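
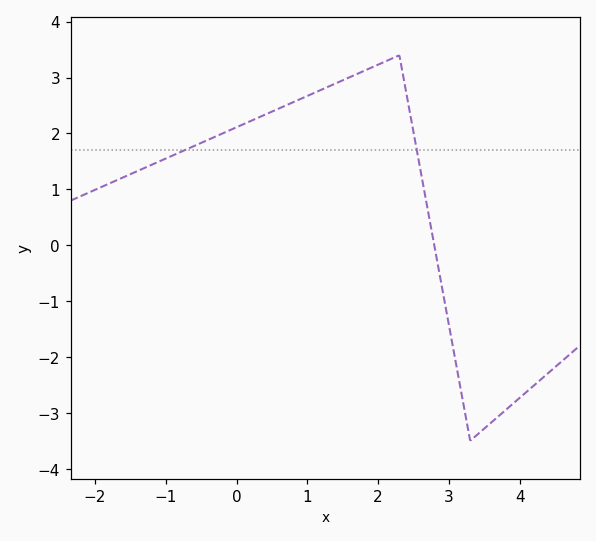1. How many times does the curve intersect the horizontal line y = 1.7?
2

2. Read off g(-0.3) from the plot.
1.94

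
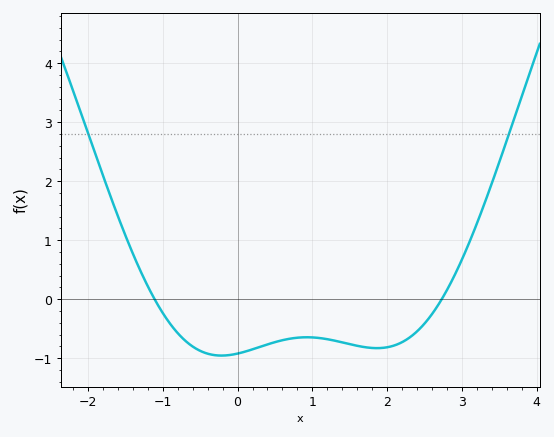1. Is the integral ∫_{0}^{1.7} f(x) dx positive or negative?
negative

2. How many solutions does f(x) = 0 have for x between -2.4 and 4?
2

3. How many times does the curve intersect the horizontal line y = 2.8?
2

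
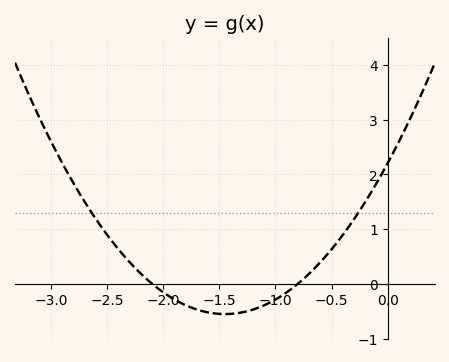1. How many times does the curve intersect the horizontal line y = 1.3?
2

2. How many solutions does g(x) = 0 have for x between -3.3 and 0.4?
2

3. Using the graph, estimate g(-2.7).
1.5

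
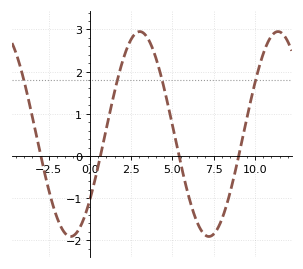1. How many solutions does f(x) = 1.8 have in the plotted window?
4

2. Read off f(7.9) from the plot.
-1.6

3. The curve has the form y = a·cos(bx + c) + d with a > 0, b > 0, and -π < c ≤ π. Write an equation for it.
y = 2.43cos(0.75x - 2.3) + 0.52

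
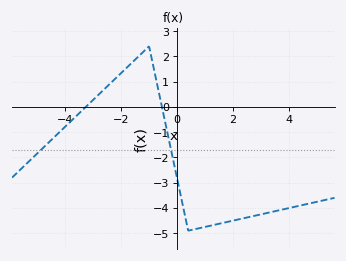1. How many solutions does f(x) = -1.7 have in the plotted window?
2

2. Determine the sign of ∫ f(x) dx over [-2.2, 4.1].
negative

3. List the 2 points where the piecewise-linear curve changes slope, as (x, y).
(-1, 2.4); (0.4, -4.9)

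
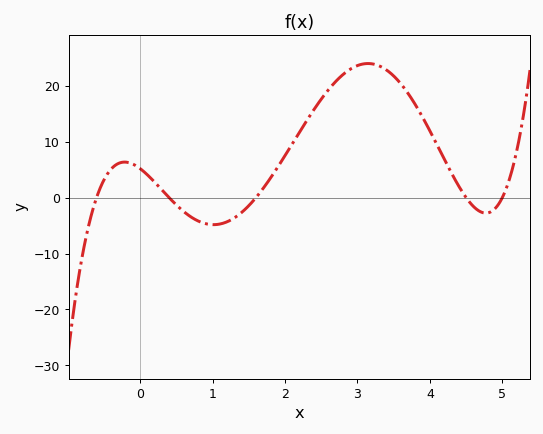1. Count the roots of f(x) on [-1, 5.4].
5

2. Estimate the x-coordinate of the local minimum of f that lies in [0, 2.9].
1.01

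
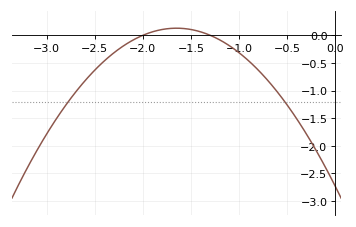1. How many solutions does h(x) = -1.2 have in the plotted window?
2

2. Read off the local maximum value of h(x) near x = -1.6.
0.129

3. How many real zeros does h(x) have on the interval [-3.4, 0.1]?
2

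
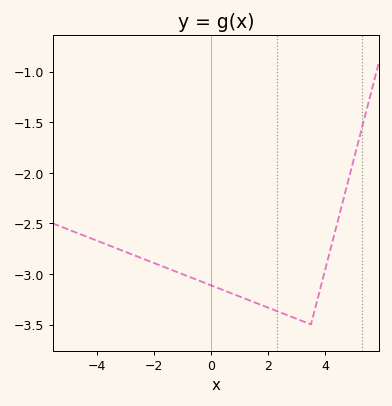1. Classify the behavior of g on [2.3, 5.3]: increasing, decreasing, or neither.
neither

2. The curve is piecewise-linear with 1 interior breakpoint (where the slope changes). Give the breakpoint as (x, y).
(3.5, -3.5)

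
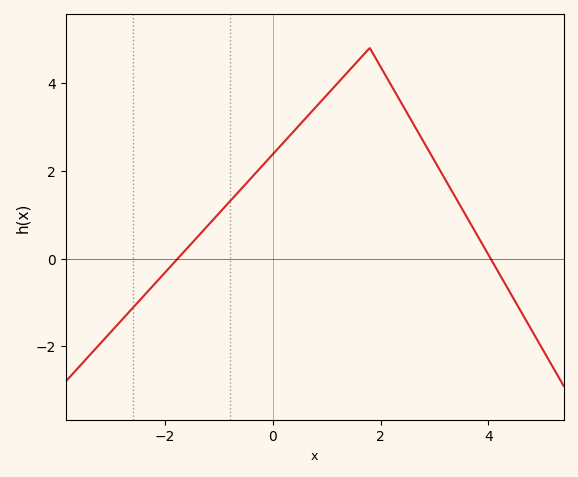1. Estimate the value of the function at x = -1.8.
-0.051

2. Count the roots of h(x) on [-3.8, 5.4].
2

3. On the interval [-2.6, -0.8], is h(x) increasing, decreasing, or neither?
increasing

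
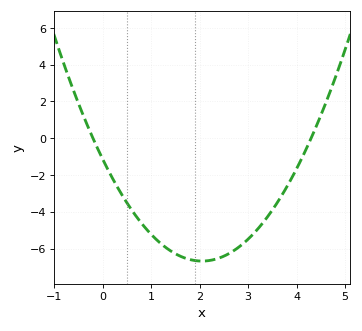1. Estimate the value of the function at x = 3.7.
-3.09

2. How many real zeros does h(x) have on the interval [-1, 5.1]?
2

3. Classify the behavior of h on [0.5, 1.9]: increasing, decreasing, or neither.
decreasing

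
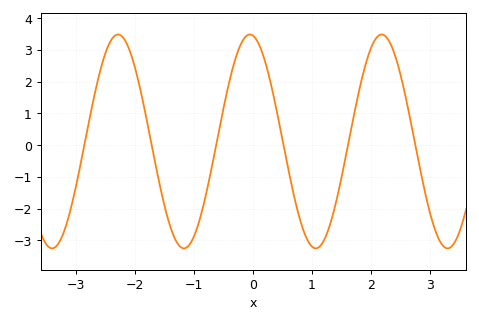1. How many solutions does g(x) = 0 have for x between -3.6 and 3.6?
6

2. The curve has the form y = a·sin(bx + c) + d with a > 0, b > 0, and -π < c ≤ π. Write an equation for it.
y = 3.37sin(2.81x + 1.71) + 0.12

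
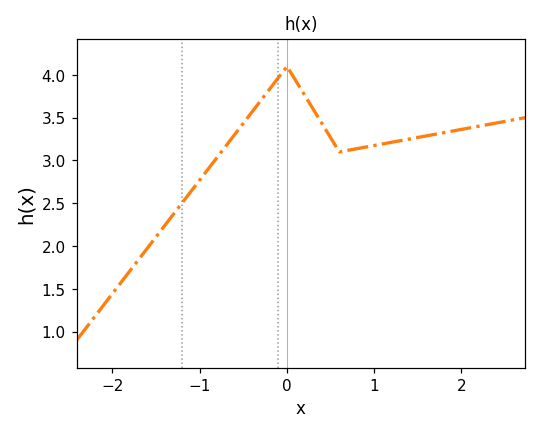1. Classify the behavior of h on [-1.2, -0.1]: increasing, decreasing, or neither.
increasing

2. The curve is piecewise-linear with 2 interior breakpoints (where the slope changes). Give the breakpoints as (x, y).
(0, 4.1); (0.6, 3.1)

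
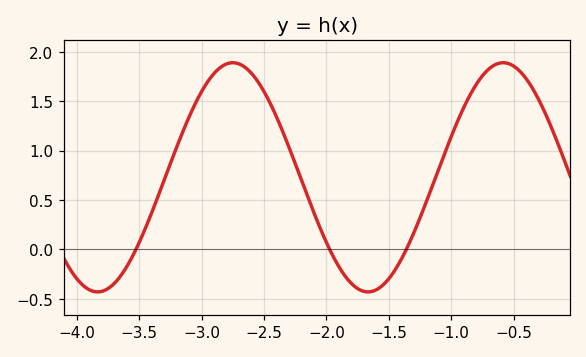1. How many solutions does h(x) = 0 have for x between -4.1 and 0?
3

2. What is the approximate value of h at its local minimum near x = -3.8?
-0.43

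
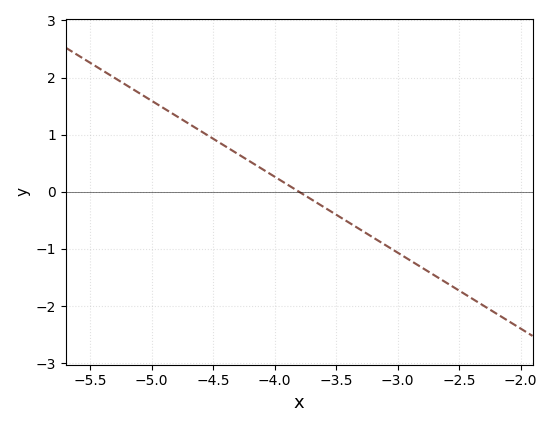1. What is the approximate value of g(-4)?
0.3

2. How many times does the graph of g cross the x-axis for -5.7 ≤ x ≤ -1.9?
1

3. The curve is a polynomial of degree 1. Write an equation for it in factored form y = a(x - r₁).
y = -1.33(x + 3.8)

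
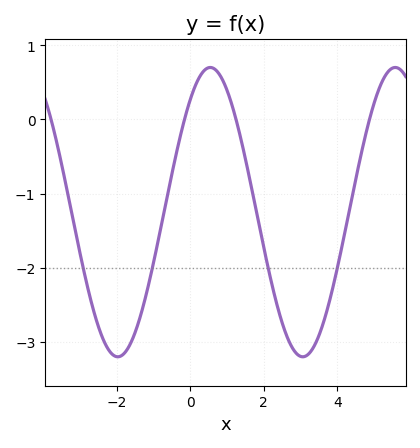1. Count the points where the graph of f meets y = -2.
4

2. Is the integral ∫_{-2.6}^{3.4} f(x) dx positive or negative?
negative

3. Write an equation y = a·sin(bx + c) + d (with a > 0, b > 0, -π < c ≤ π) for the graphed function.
y = 1.95sin(1.2x + 0.89) - 1.25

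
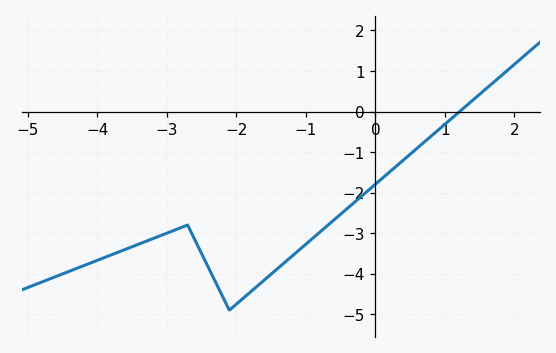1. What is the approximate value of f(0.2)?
-1.5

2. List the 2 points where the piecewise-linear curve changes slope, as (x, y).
(-2.7, -2.8); (-2.1, -4.9)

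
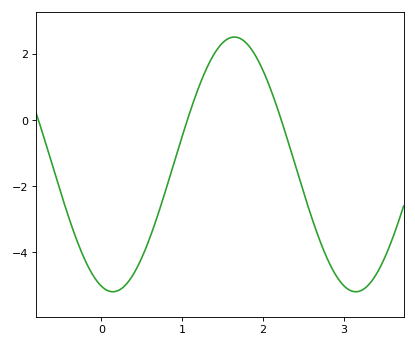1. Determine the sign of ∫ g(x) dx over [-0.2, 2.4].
negative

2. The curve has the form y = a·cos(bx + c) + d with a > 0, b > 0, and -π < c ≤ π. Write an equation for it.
y = 3.85cos(2.1x + 2.8) - 1.34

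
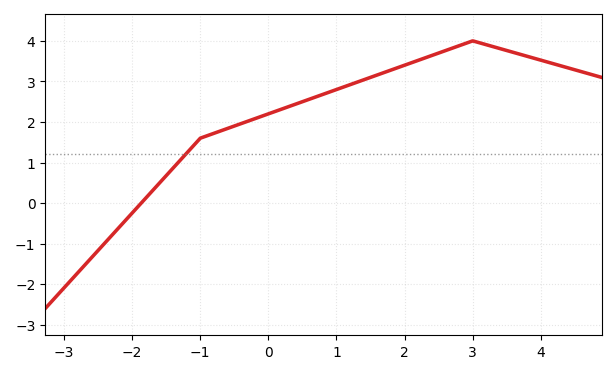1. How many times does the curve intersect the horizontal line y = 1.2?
1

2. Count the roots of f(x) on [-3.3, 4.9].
1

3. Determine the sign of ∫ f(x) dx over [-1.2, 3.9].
positive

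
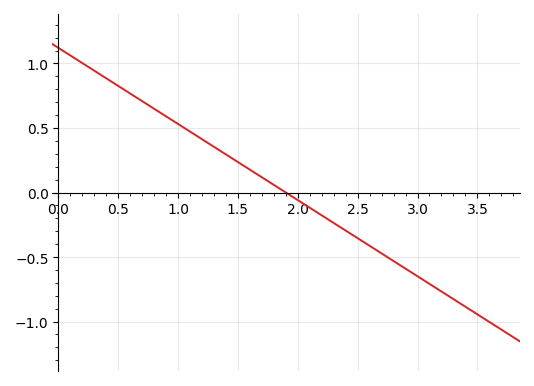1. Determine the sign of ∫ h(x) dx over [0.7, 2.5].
positive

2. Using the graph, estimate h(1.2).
0.4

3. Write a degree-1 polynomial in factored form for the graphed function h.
y = -0.59(x - 1.9)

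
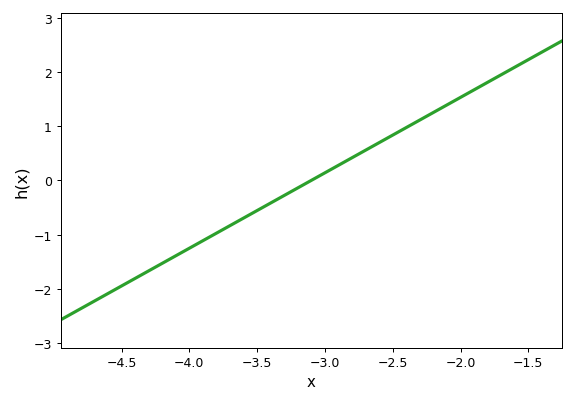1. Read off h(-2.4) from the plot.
0.973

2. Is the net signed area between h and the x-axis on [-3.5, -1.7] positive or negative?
positive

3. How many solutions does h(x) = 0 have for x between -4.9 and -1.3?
1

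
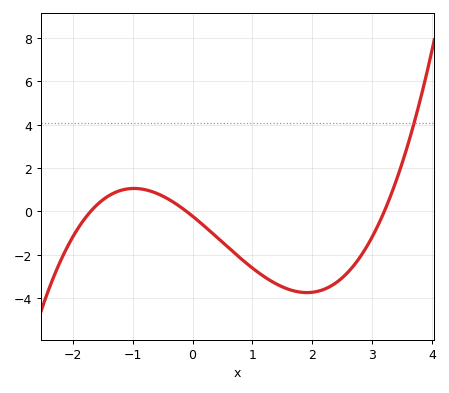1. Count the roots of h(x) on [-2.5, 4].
3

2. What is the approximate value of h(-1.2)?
0.968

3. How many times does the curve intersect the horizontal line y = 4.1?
1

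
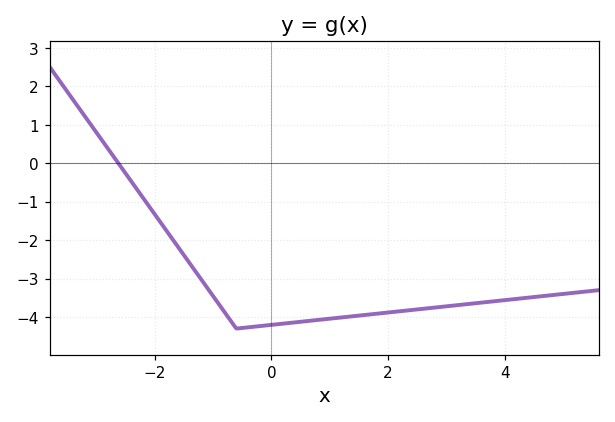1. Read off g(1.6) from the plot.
-3.95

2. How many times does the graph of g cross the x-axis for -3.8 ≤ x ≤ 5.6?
1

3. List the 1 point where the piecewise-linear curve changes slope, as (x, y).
(-0.6, -4.3)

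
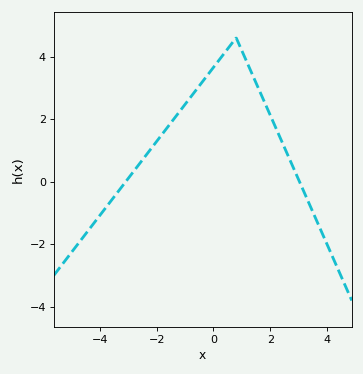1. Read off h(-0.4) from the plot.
3.2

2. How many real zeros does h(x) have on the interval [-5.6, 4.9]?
2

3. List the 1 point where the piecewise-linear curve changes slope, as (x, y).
(0.8, 4.6)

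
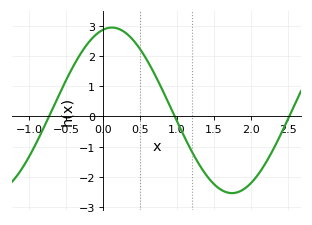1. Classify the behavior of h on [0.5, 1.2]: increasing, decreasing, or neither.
decreasing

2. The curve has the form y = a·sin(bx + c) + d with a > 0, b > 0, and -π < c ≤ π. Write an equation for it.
y = 2.74sin(1.93x + 1.34) + 0.2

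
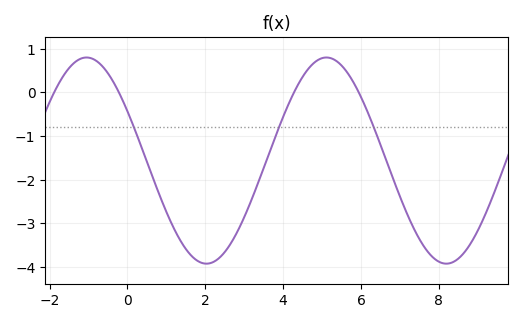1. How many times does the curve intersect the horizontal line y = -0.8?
3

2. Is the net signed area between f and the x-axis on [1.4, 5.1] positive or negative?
negative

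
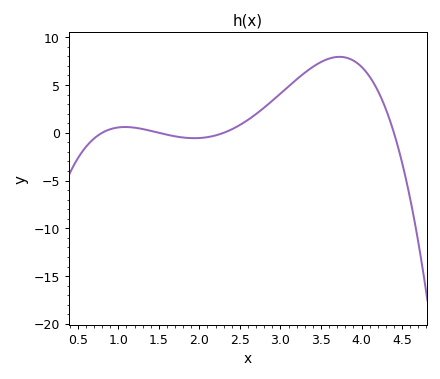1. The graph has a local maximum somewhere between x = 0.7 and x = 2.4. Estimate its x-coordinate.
1.08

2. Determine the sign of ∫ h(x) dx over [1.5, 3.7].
positive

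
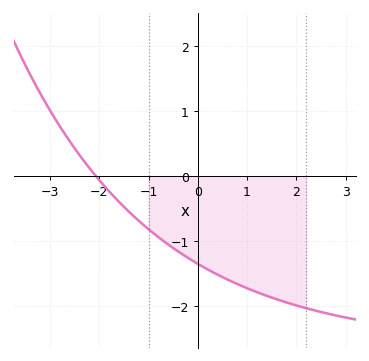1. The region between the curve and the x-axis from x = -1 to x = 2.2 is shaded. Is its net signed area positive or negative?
negative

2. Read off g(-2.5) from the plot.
0.427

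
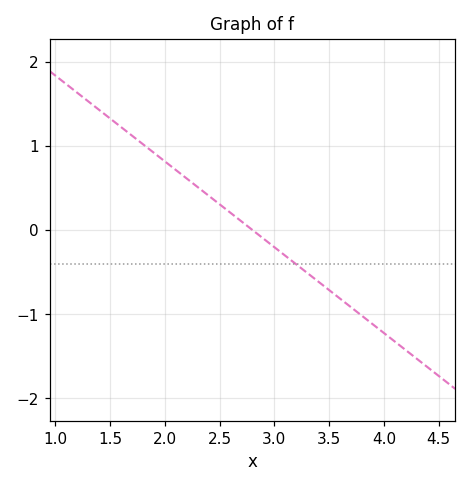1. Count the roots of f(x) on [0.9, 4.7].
1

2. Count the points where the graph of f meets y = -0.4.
1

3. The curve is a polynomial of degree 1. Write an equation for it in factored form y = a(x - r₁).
y = -1.02(x - 2.8)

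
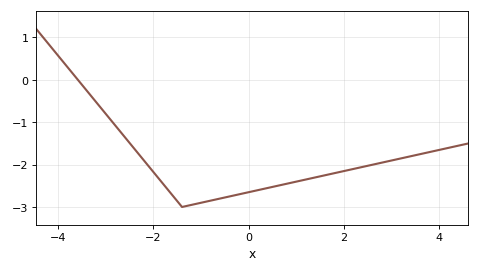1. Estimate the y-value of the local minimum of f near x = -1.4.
-3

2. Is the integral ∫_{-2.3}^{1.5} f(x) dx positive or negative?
negative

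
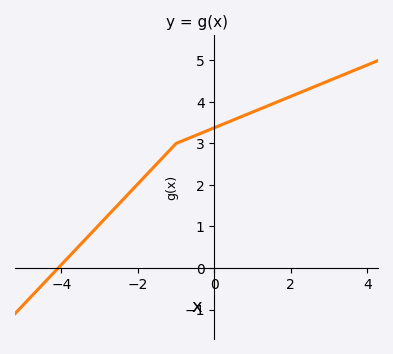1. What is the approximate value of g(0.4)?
3.53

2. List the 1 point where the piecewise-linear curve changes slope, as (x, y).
(-1, 3)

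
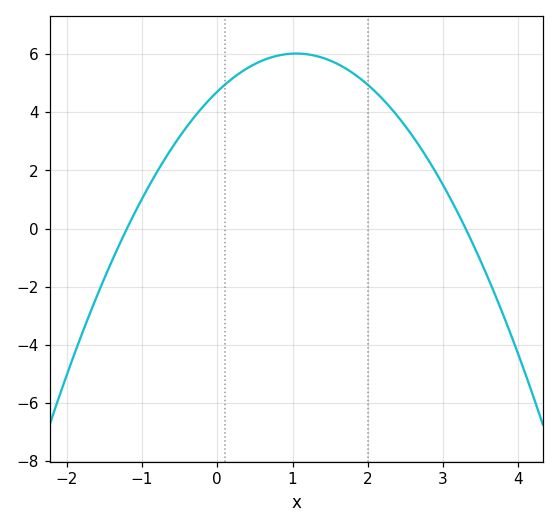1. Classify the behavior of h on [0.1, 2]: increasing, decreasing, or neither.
neither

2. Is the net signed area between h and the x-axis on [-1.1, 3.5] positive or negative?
positive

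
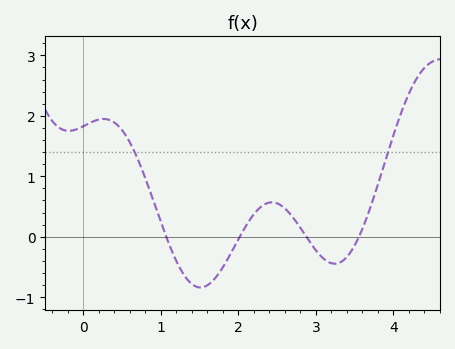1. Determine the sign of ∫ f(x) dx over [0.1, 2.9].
positive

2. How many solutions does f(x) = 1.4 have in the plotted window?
2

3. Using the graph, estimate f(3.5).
-0.145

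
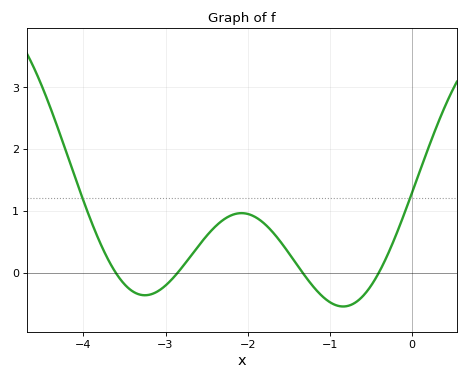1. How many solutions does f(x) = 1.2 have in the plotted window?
2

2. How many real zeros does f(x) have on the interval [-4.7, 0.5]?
4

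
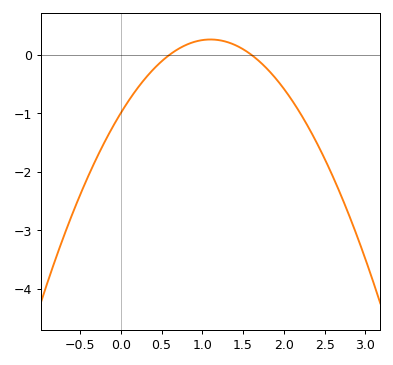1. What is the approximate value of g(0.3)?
-0.406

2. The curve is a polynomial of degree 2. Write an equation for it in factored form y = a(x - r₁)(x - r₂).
y = -1.04(x - 0.6)(x - 1.6)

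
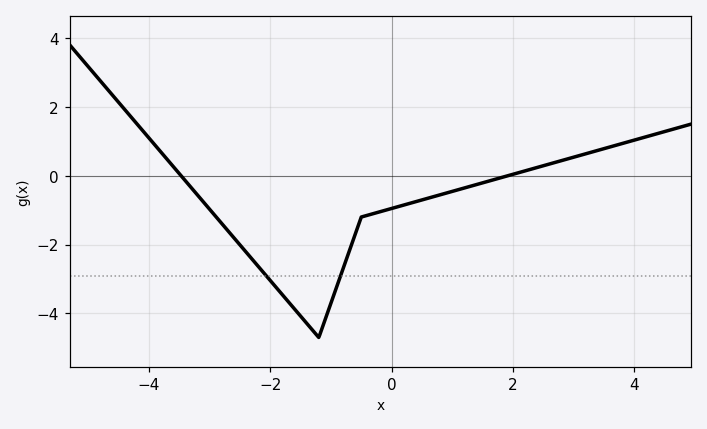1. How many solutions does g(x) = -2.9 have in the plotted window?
2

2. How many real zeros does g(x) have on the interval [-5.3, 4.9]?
2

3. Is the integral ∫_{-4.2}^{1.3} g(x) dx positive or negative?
negative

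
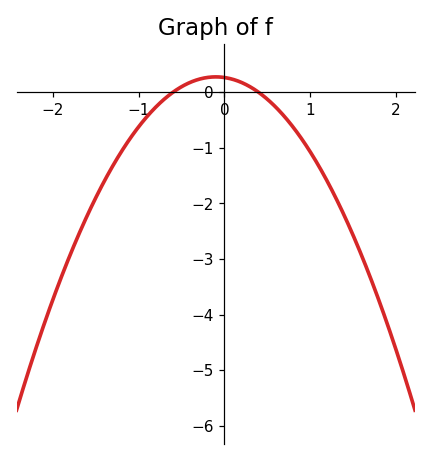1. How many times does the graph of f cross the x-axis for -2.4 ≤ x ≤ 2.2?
2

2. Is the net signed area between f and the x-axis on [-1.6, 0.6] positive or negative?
negative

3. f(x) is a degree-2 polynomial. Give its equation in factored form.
y = -1.11(x + 0.6)(x - 0.4)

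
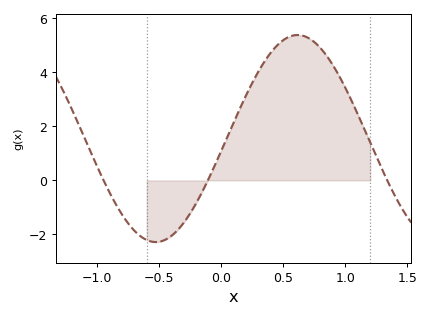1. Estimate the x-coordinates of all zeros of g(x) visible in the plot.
-0.947, -0.108, 1.34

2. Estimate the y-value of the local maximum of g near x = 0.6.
5.38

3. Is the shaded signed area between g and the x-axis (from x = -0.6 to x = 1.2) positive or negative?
positive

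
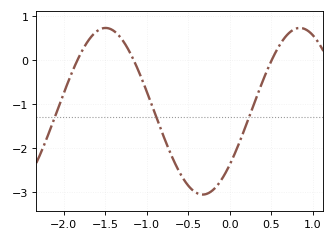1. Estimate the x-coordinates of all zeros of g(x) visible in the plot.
-1.85, -1.15, 0.5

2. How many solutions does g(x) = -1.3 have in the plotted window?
3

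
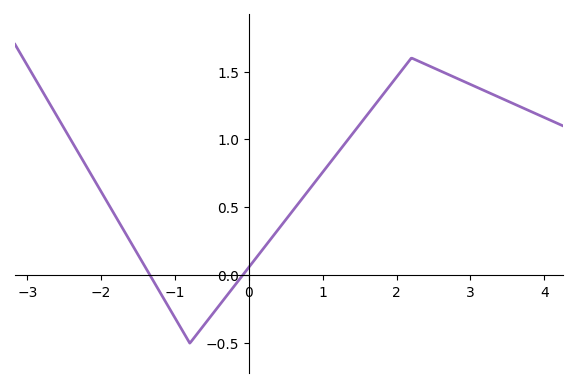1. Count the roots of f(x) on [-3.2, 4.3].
2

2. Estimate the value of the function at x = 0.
0.06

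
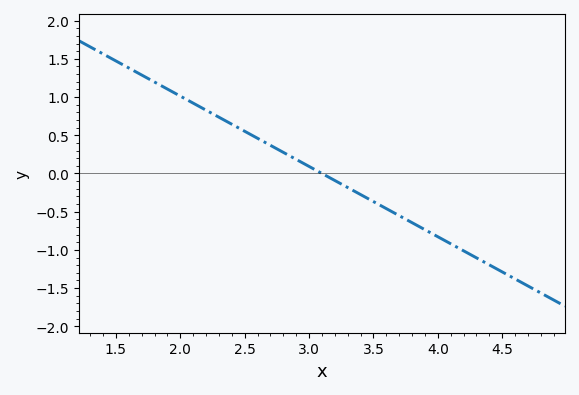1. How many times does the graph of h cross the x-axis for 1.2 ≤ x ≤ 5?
1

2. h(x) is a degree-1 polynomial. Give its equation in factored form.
y = -0.92(x - 3.1)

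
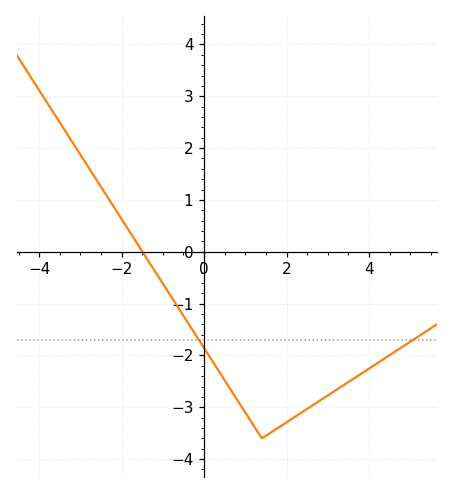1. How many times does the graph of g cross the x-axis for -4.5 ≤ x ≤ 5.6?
1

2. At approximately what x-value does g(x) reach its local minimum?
1.4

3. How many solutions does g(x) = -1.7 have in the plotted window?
2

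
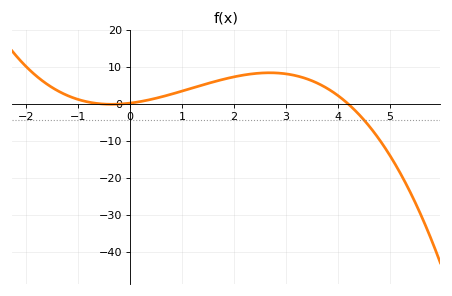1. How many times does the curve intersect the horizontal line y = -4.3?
1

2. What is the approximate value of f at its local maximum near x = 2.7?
8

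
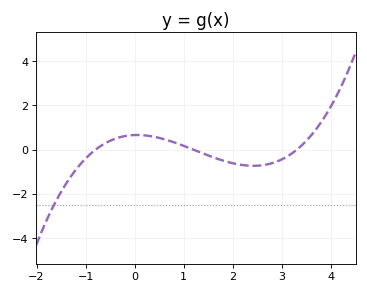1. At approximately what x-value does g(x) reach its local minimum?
2.4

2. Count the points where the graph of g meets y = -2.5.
1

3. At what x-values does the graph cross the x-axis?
-0.8, 1.2, 3.3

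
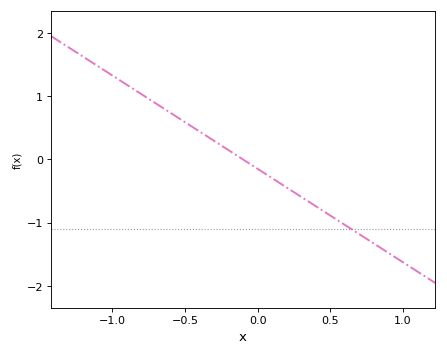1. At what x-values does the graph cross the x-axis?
-0.1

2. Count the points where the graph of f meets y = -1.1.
1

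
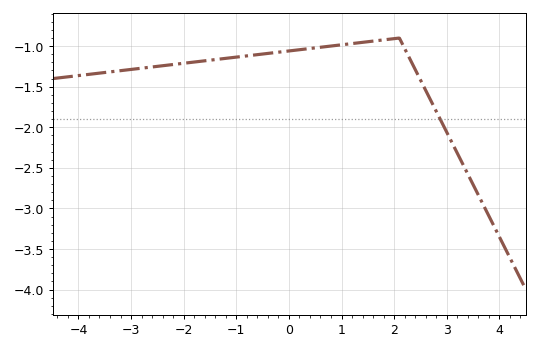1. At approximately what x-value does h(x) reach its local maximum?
2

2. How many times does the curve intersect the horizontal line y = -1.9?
1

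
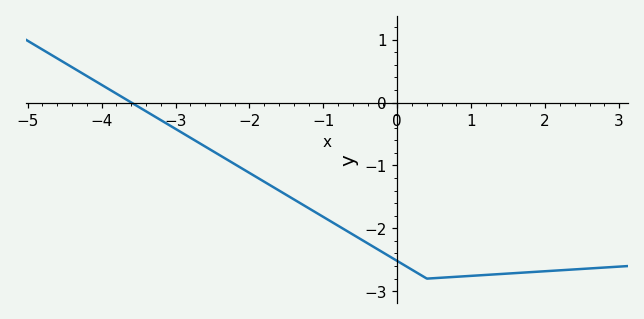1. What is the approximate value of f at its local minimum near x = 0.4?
-2.8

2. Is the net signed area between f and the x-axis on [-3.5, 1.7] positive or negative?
negative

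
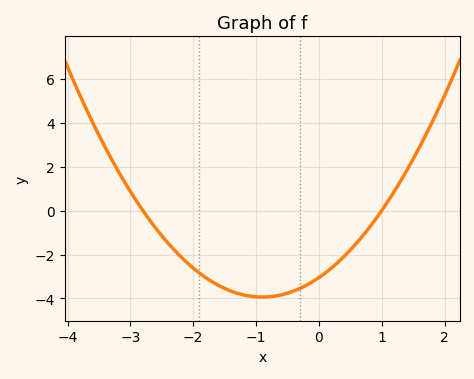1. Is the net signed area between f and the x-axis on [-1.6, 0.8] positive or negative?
negative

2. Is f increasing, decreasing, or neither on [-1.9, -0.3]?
neither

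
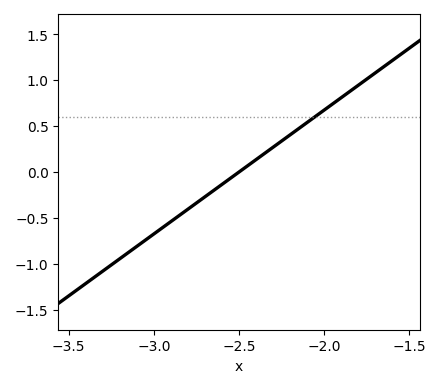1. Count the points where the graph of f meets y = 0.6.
1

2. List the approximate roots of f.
-2.5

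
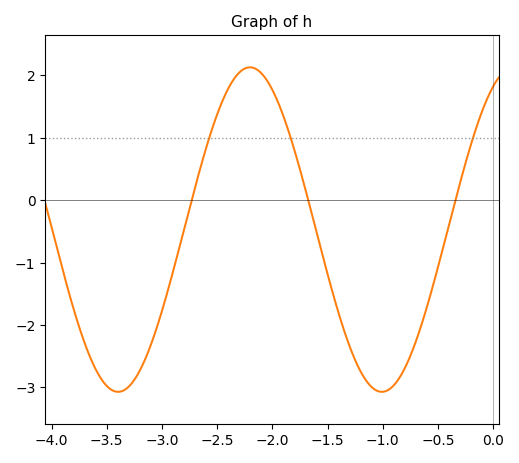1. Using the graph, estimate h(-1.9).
1.3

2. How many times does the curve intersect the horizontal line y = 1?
3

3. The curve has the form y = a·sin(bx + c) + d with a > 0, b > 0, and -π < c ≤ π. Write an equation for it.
y = 2.6sin(2.6x + 1.1) - 0.47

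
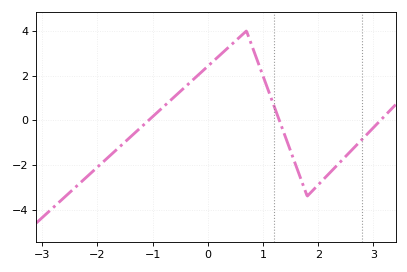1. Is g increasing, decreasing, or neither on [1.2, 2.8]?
neither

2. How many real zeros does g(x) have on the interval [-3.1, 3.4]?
3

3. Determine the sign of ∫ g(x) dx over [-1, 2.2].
positive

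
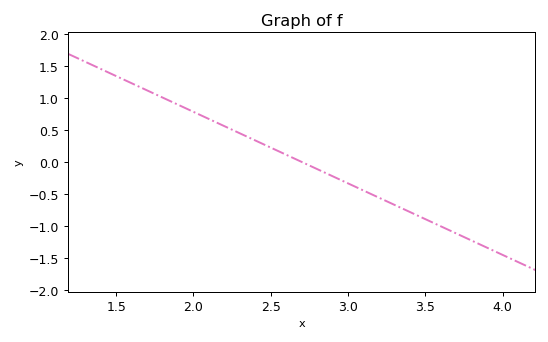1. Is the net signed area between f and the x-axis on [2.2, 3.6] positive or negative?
negative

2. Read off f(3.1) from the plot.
-0.448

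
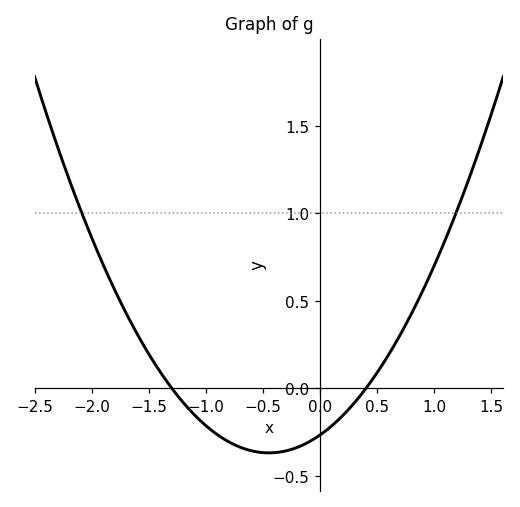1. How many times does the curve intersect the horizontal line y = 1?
2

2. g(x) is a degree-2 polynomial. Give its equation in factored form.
y = 0.51(x + 1.3)(x - 0.4)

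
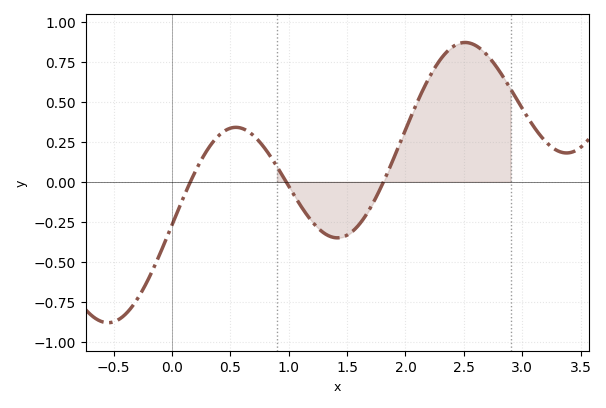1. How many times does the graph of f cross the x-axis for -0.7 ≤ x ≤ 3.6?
3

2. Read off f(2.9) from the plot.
0.6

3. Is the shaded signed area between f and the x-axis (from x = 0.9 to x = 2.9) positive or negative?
positive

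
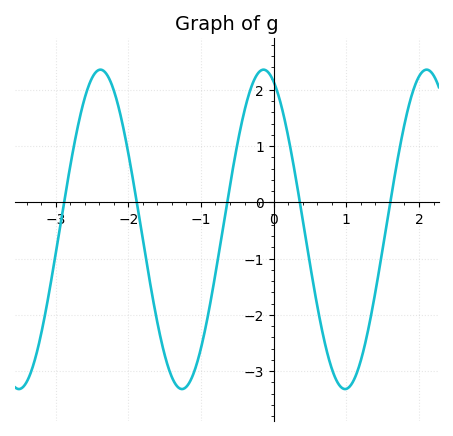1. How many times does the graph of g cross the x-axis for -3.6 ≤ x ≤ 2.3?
5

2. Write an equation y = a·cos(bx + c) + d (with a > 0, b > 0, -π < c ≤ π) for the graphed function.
y = 2.84cos(2.8x + 0.39) - 0.48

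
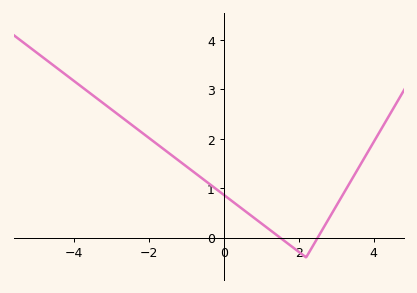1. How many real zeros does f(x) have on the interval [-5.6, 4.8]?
2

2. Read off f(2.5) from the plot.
0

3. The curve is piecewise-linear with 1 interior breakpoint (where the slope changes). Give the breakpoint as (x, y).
(2.2, -0.4)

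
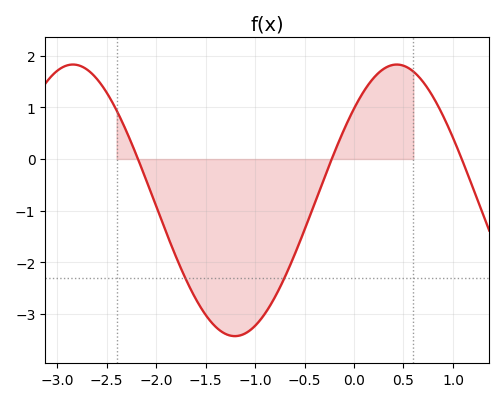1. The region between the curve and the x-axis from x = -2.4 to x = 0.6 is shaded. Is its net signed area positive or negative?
negative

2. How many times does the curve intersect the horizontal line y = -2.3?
2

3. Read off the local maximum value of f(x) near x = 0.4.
1.8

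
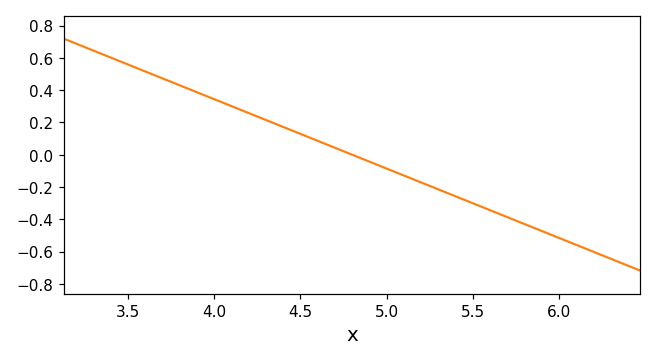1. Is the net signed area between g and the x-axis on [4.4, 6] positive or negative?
negative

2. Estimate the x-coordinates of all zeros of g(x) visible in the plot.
4.8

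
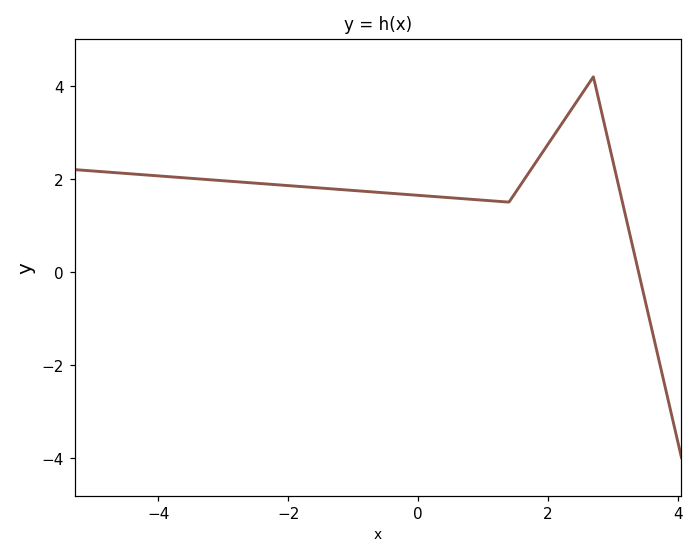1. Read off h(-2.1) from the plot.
1.8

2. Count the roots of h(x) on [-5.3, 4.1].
1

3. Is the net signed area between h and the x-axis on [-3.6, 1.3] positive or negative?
positive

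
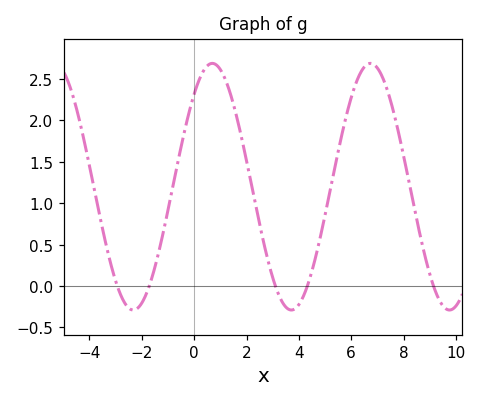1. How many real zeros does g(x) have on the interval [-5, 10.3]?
5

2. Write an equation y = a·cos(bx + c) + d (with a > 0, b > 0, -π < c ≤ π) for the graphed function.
y = 1.49cos(1.04x - 0.722) + 1.2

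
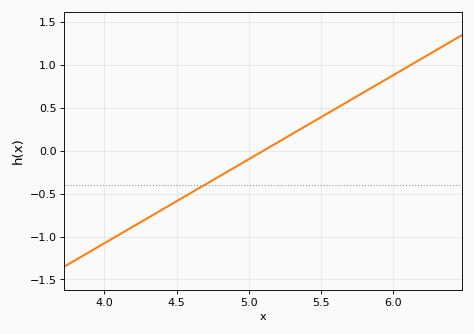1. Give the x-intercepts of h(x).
5.1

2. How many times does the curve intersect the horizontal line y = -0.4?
1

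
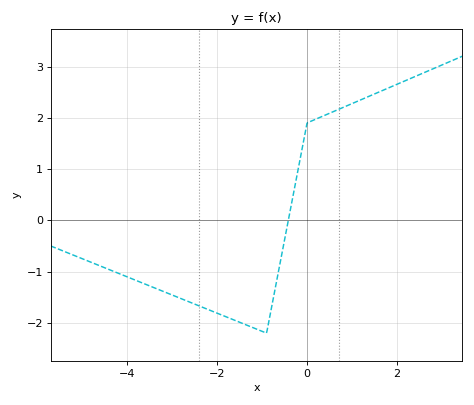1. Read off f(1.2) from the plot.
2.35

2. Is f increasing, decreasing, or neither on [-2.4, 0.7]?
neither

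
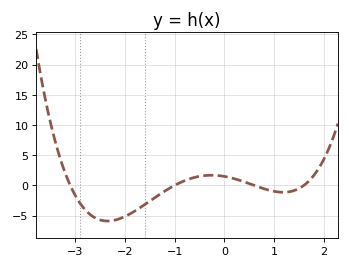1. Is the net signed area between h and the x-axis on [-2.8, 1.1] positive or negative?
negative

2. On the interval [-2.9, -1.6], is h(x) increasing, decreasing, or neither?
neither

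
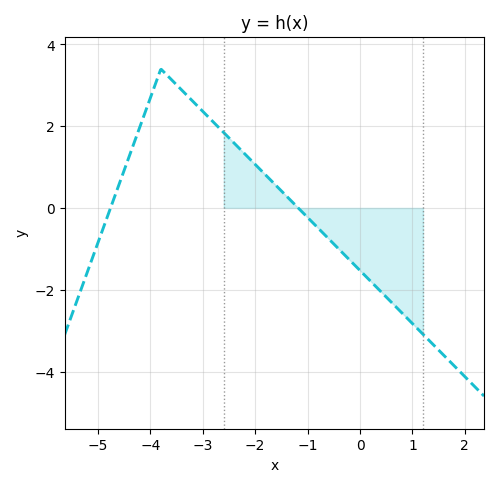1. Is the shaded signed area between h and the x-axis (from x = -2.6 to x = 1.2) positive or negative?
negative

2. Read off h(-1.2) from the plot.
0.027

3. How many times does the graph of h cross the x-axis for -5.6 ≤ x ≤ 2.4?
2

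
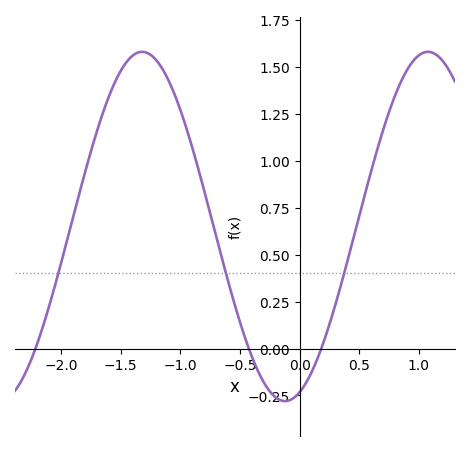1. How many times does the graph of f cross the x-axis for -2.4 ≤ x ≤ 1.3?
3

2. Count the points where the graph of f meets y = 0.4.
3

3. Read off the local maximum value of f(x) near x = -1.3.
1.6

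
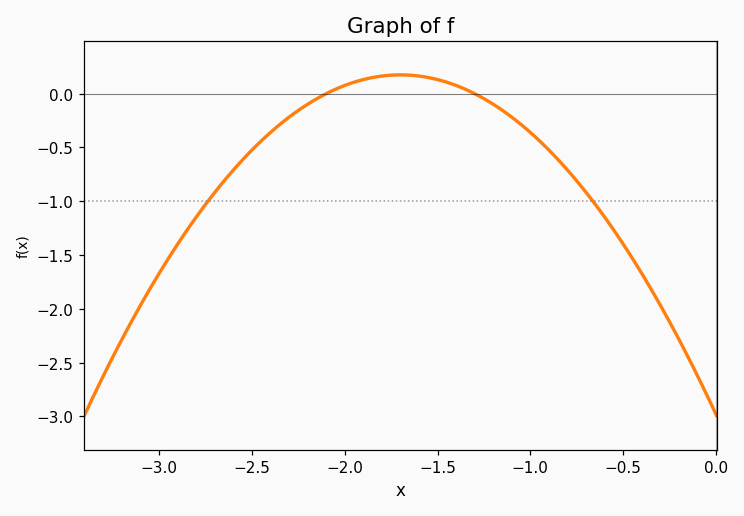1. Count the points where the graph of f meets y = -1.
2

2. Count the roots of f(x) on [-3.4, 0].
2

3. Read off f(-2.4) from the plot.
-0.35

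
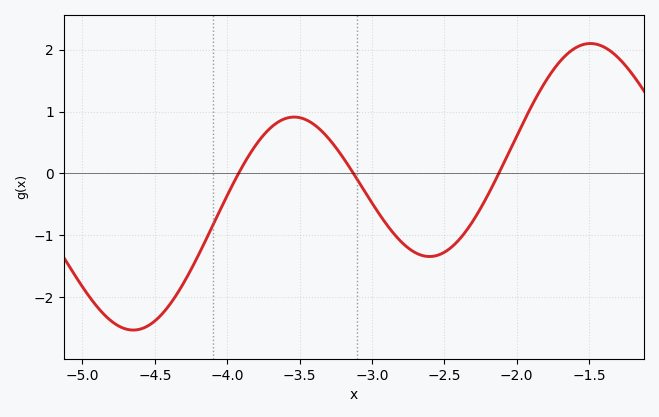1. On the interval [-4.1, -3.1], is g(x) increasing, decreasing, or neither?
neither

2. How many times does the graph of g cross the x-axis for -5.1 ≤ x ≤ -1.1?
3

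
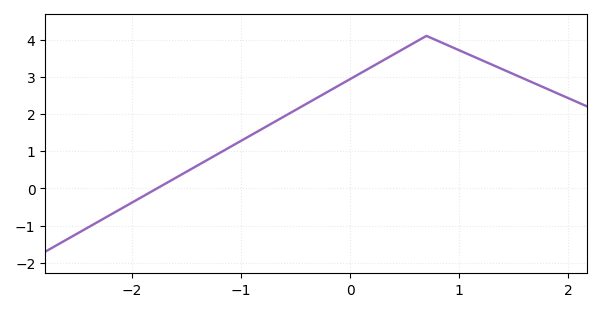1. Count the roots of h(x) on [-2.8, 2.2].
1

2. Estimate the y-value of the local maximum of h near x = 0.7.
4.1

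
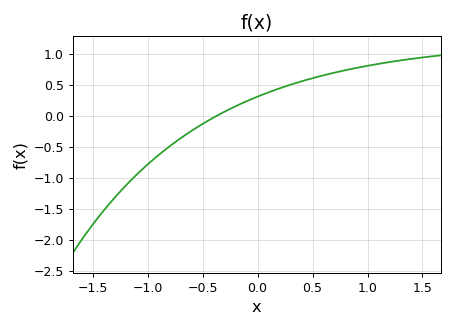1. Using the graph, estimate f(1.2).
0.85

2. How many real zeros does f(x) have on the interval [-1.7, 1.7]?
1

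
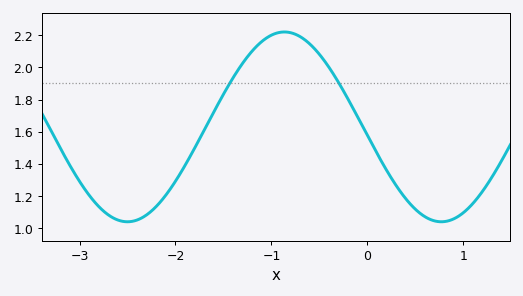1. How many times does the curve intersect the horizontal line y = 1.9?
2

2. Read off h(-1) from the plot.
2.2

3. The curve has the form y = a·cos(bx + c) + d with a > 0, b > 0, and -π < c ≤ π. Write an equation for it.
y = 0.59cos(1.92x + 1.66) + 1.63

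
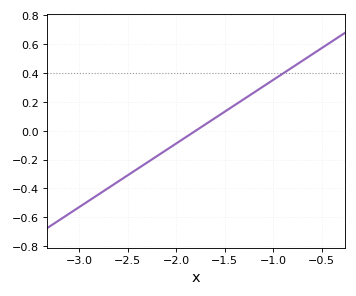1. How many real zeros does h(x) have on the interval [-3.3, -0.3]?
1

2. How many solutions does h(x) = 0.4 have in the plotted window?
1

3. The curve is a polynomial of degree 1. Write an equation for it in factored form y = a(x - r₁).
y = 0.44(x + 1.8)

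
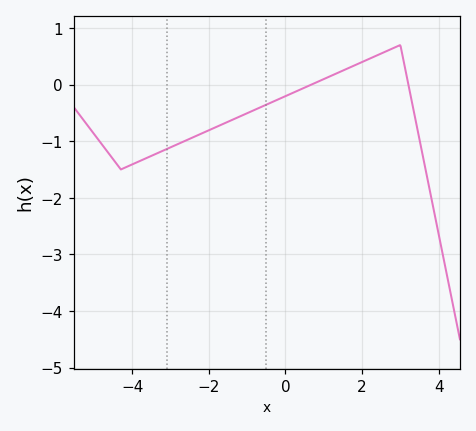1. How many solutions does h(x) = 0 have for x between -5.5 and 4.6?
2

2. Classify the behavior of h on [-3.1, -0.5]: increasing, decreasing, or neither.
increasing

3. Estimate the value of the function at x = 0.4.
-0.1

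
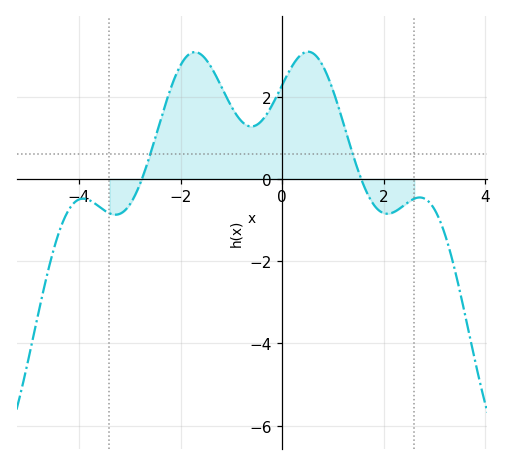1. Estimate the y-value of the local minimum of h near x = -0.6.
1.2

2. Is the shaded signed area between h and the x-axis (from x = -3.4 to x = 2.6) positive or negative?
positive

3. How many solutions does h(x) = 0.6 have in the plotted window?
2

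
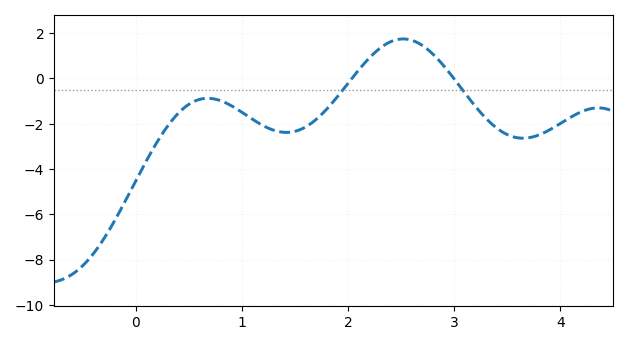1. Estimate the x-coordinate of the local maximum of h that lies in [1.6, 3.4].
2.5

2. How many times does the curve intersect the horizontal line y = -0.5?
2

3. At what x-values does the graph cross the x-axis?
2, 3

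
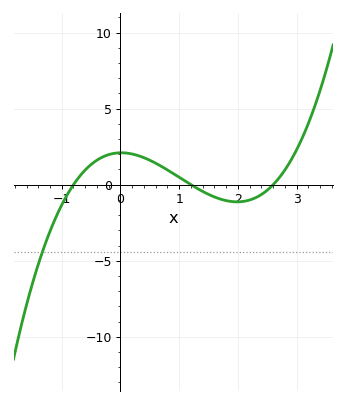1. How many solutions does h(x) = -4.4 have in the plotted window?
1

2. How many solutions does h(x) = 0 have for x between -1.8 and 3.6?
3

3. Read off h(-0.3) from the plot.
2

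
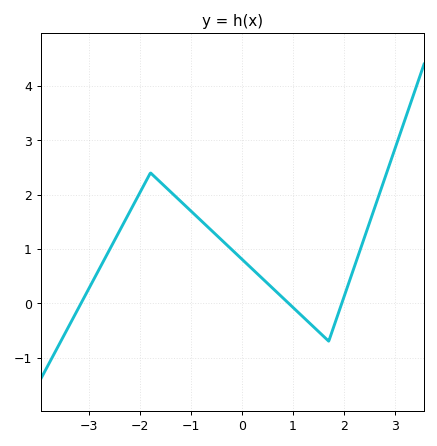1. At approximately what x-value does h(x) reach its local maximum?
-1.8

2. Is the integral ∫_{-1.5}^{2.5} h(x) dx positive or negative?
positive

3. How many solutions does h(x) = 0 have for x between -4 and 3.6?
3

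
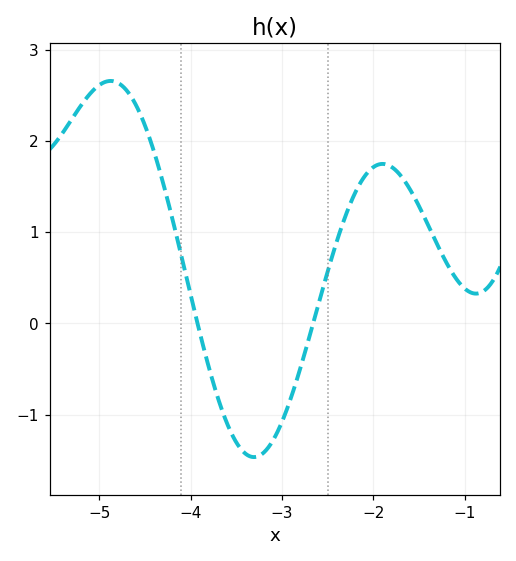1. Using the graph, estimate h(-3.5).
-1.3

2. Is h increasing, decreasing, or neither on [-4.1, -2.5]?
neither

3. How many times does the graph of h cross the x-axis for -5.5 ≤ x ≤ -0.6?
2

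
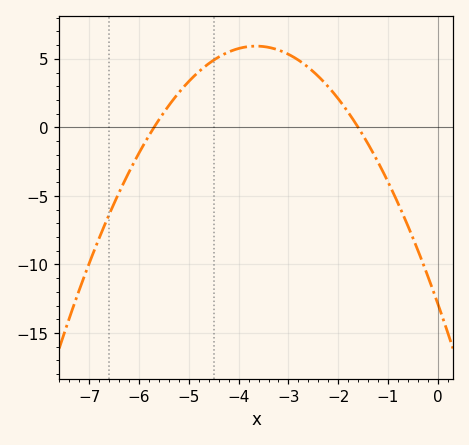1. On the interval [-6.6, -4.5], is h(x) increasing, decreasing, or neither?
increasing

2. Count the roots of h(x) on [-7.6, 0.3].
2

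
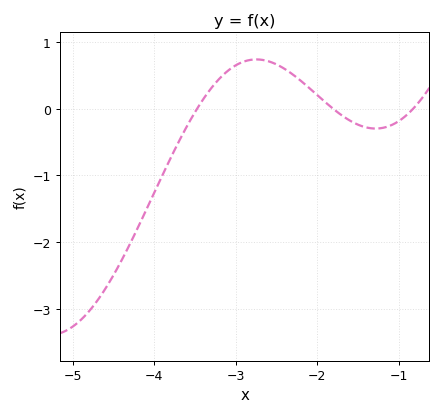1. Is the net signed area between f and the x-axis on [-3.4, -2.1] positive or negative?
positive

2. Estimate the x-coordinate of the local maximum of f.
-2.7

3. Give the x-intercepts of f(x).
-3.5, -1.8, -0.8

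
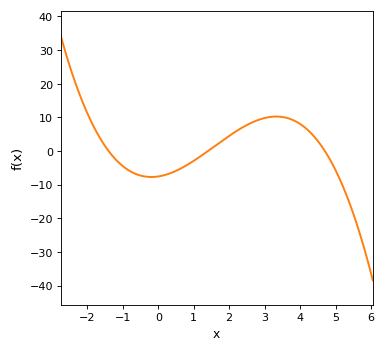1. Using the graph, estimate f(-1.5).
1.47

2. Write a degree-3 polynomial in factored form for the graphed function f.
y = -0.82(x + 1.4)(x - 1.4)(x - 4.7)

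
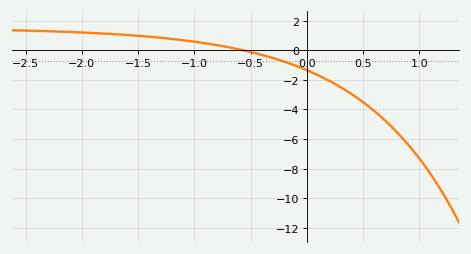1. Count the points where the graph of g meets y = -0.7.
1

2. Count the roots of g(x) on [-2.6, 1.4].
1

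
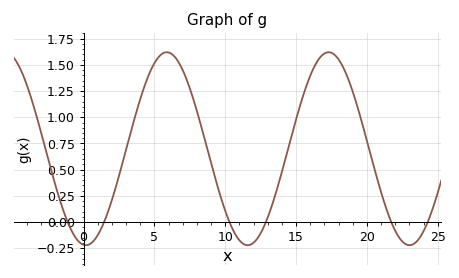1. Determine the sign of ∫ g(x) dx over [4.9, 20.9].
positive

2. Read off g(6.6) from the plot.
1.55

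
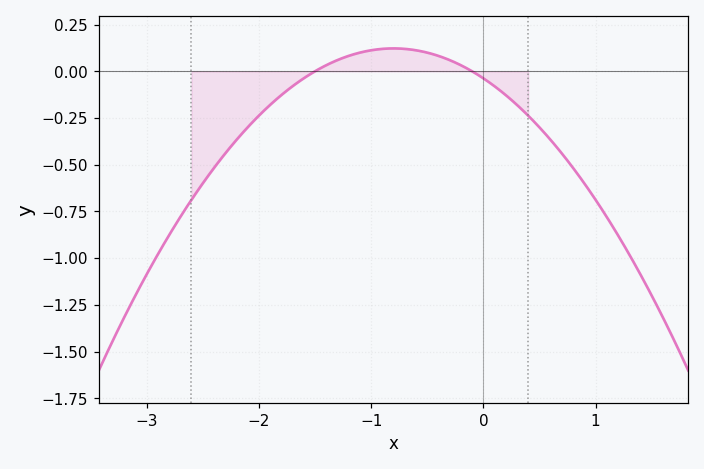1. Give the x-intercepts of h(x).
-1.5, -0.1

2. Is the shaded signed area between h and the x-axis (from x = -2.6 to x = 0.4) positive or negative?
negative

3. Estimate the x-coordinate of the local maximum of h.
-0.8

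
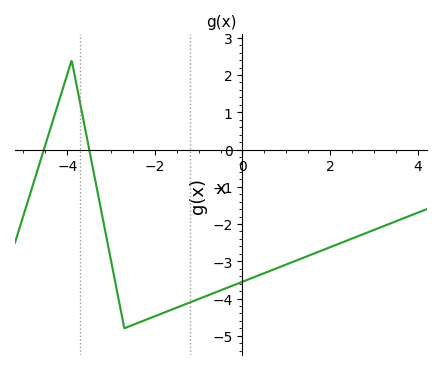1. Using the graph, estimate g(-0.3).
-3.69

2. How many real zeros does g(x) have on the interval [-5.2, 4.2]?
2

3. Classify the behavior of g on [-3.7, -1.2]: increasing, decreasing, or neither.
neither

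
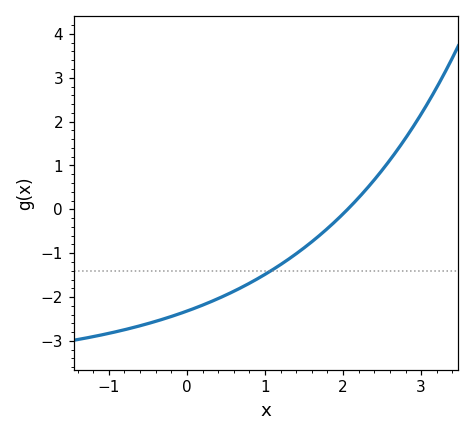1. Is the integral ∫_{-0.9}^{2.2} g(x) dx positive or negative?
negative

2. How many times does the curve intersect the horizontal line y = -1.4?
1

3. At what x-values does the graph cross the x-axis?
2.1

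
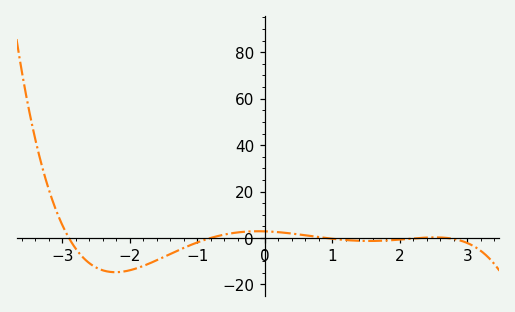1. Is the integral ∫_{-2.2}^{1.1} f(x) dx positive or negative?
negative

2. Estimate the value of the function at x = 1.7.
-2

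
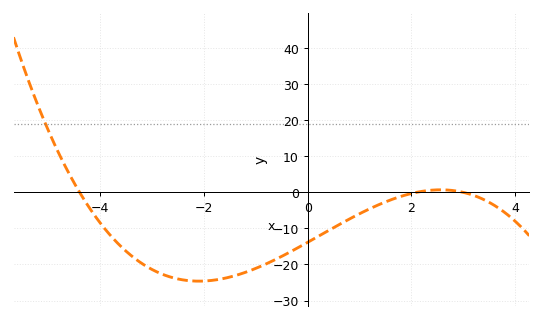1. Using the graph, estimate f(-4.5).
2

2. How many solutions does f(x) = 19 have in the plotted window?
1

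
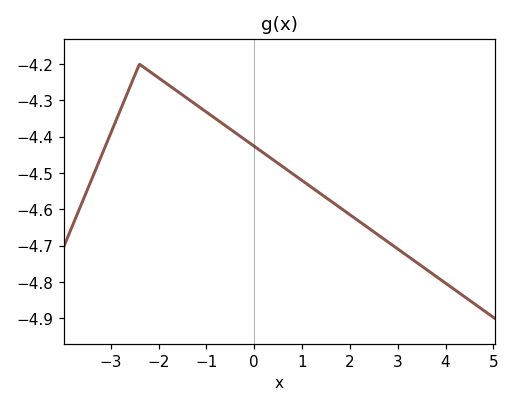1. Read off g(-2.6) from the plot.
-4.26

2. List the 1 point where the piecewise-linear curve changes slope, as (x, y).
(-2.4, -4.2)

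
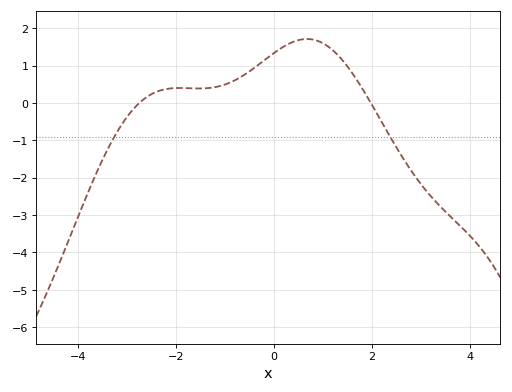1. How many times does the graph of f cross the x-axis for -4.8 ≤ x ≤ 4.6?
2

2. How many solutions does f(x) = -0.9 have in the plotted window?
2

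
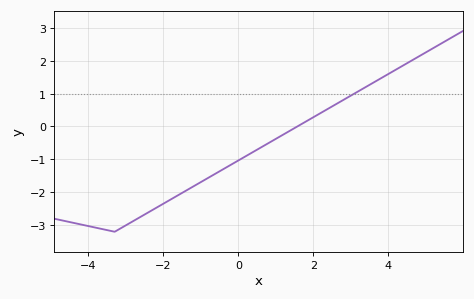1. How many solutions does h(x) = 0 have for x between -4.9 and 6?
1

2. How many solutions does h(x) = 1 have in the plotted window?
1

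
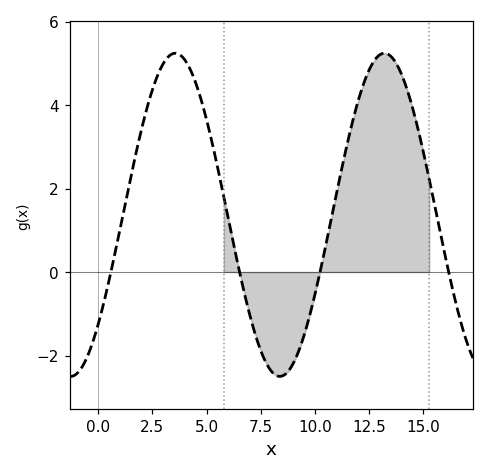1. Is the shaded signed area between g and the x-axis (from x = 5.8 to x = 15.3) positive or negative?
positive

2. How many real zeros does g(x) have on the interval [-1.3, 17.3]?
4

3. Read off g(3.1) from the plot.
5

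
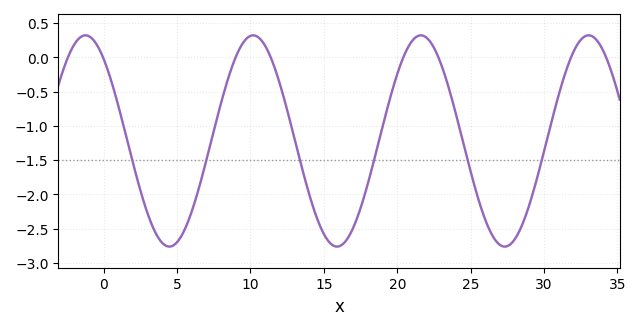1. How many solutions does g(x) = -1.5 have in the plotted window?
6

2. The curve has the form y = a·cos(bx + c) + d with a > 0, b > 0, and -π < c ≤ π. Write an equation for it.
y = 1.54cos(0.55x + 0.68) - 1.22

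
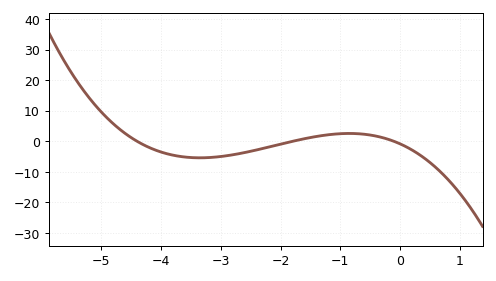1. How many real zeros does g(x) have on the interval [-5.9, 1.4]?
3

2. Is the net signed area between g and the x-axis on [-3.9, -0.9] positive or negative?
negative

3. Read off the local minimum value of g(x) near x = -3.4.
-5.4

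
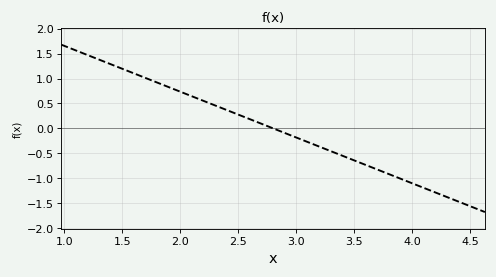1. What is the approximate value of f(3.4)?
-0.552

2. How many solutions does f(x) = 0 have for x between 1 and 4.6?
1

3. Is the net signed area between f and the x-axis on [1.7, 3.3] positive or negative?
positive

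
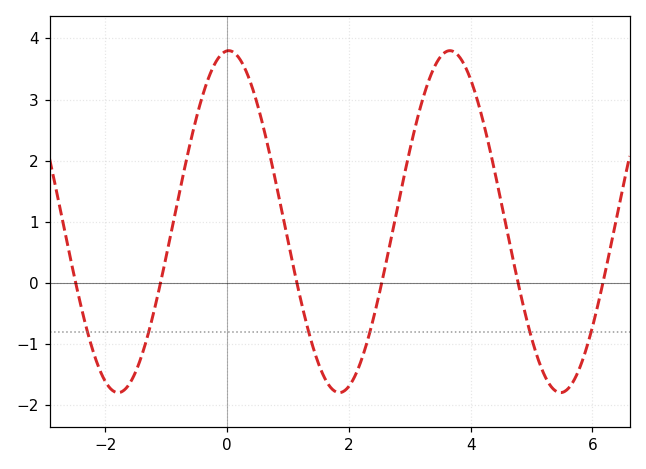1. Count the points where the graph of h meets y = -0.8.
6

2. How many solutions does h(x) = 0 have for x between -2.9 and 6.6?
6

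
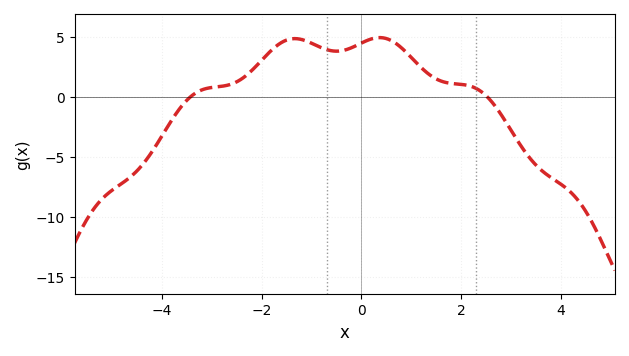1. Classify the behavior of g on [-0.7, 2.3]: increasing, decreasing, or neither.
neither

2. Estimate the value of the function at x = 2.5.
0.096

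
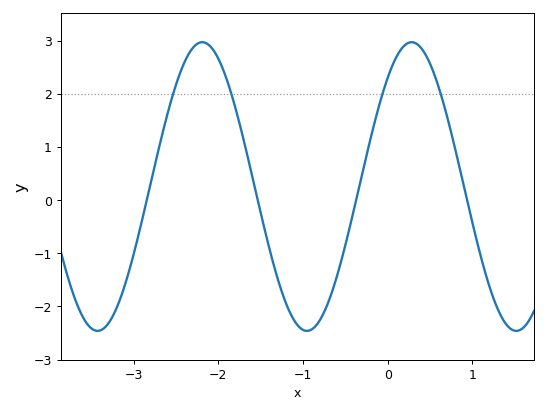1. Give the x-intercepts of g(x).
-2.8, -1.5, -0.4, 0.9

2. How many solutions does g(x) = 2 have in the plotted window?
4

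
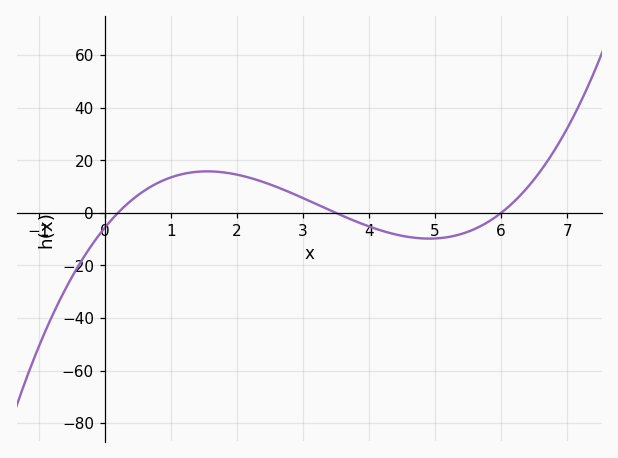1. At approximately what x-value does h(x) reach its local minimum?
5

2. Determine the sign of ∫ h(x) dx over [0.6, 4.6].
positive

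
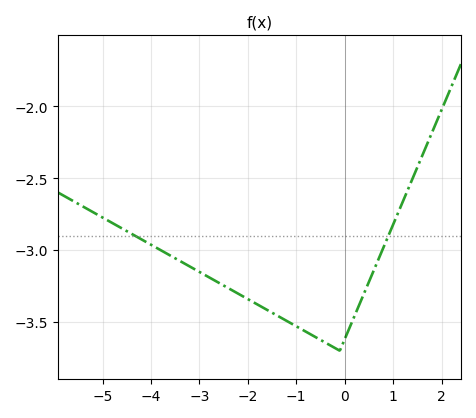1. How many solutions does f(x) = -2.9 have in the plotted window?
2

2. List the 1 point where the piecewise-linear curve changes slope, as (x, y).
(-0.1, -3.7)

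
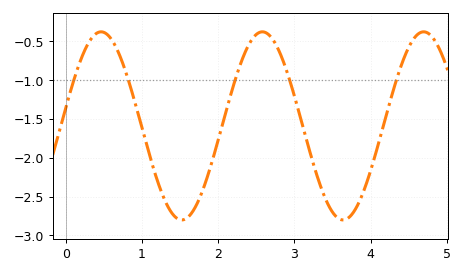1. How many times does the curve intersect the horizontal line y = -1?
5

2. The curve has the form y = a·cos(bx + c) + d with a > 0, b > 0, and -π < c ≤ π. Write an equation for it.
y = 1.21cos(2.97x - 1.38) - 1.59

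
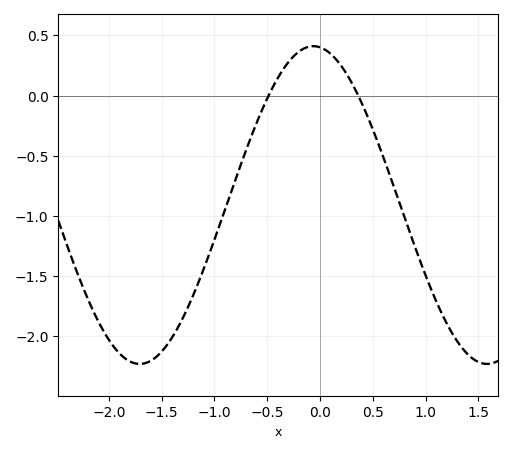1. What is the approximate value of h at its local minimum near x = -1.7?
-2.23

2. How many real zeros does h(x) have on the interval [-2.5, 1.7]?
2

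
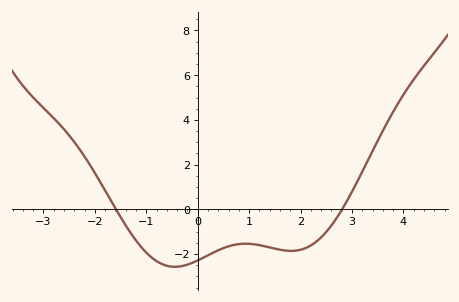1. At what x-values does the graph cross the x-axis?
-1.59, 2.81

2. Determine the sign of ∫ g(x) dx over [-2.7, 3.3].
negative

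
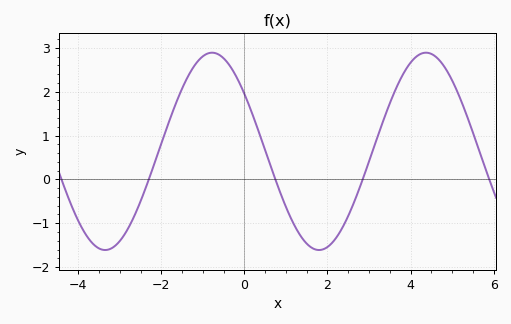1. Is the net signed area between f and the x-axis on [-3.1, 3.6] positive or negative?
positive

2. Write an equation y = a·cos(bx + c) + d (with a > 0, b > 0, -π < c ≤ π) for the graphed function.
y = 2.25cos(1.2x + 0.95) + 0.64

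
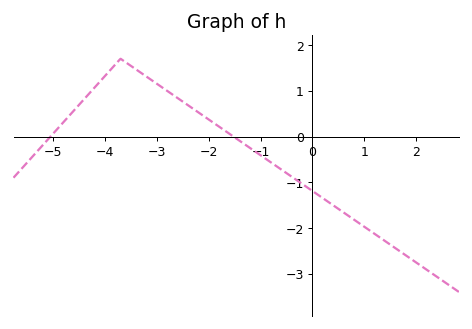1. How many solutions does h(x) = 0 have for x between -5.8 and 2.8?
2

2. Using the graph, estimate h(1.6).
-2.44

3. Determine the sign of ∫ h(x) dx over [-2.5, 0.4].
negative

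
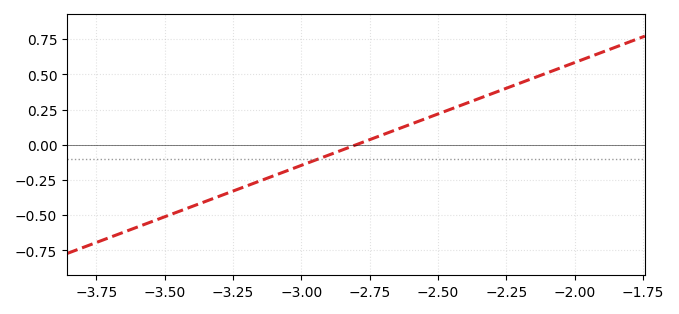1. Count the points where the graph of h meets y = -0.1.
1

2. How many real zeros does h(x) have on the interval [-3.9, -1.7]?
1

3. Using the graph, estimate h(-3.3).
-0.365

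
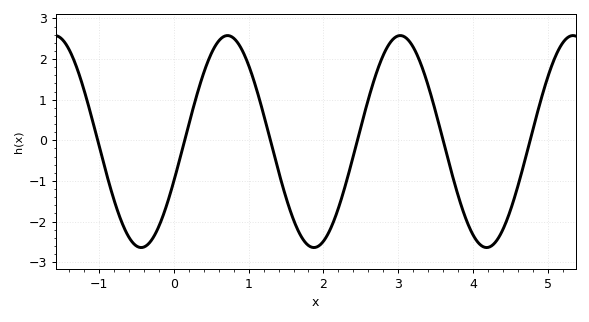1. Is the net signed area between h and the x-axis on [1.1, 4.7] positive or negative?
negative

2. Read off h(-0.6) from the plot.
-2.4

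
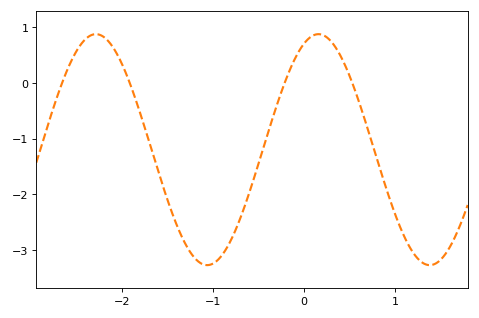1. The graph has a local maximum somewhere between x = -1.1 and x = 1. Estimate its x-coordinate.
0.16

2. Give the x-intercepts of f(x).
-2.66, -1.91, -0.212, 0.532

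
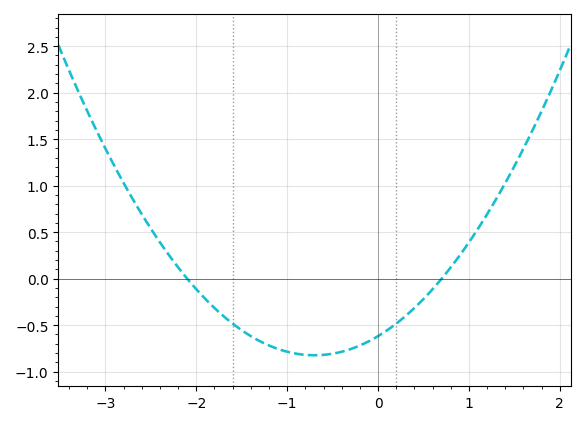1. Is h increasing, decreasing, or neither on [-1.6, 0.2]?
neither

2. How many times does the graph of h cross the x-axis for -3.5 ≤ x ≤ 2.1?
2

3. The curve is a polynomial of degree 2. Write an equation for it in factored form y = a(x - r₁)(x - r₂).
y = 0.42(x + 2.1)(x - 0.7)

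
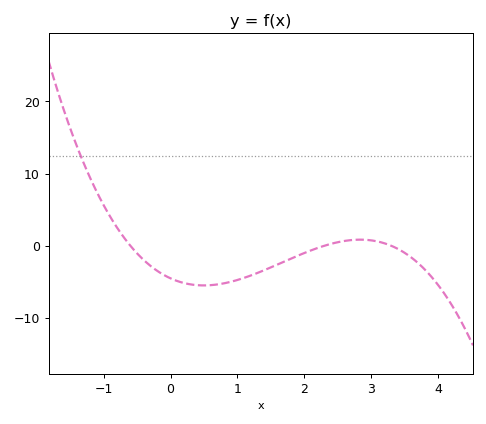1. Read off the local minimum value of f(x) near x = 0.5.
-5.49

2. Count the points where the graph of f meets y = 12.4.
1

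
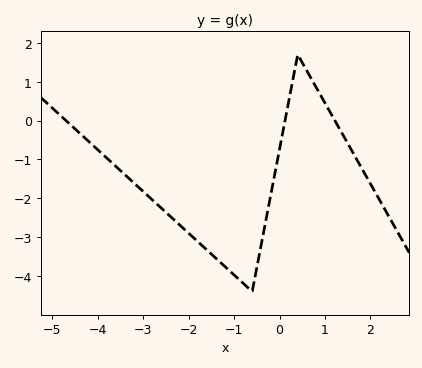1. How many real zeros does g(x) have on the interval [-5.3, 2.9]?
3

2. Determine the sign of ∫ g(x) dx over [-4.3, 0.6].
negative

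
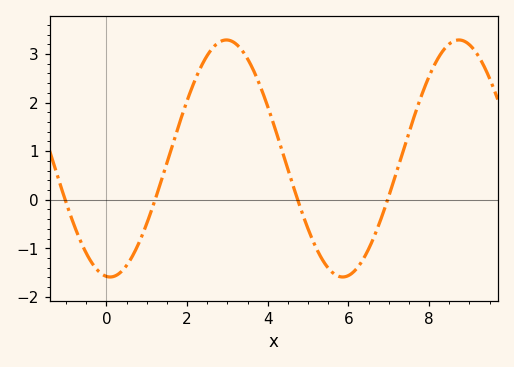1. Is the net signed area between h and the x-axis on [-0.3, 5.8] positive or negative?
positive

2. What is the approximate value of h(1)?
-0.49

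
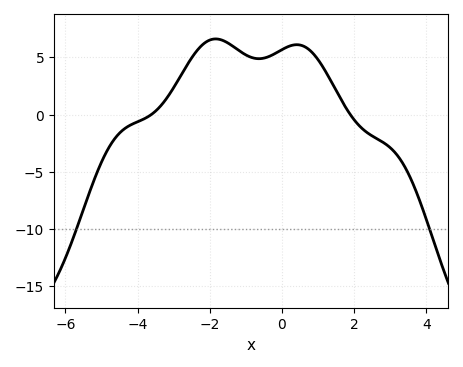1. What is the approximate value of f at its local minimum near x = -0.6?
4.88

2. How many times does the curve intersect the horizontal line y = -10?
2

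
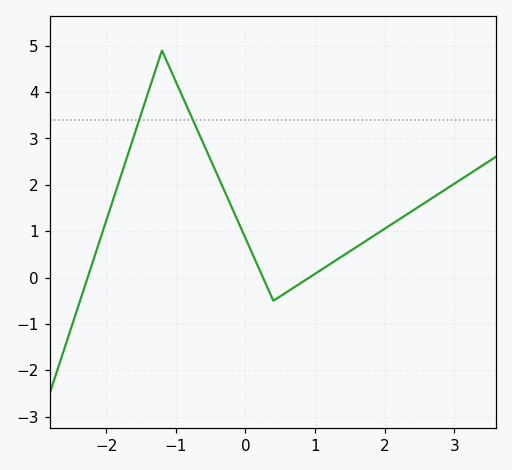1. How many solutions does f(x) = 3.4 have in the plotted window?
2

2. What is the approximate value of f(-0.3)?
1.86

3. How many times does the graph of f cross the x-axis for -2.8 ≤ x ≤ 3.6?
3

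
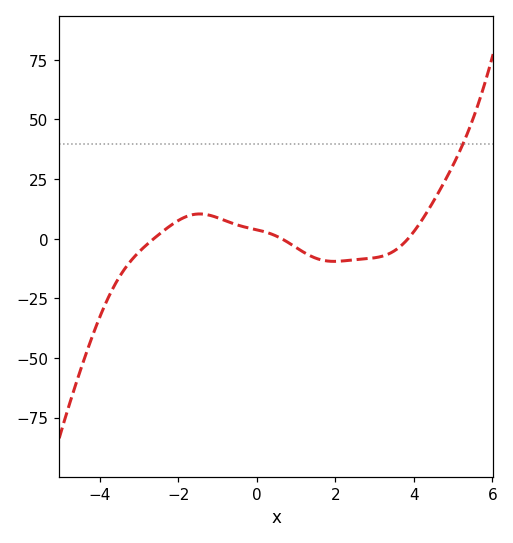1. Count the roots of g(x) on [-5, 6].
3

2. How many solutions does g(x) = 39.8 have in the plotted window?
1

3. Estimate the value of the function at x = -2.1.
6.61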